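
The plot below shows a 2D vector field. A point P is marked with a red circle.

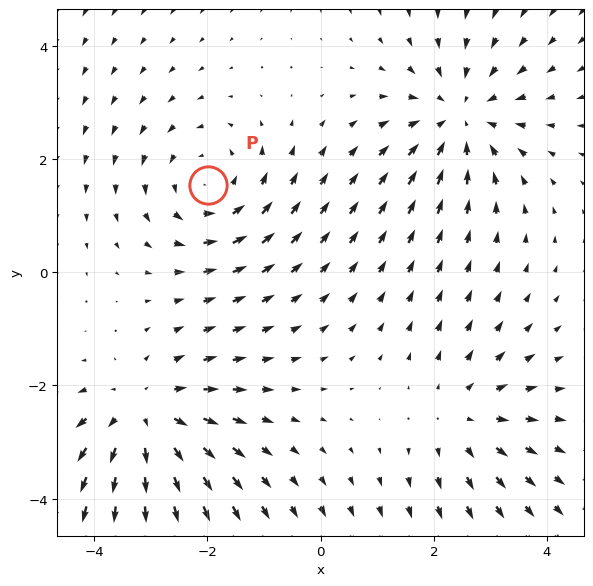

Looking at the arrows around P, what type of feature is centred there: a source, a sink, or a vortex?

At P (-2.0, 1.5) the arrows circulate counterclockwise. Divergence ≈0, curl about +3 — near-zero divergence with nonzero curl is a vortex.

vortex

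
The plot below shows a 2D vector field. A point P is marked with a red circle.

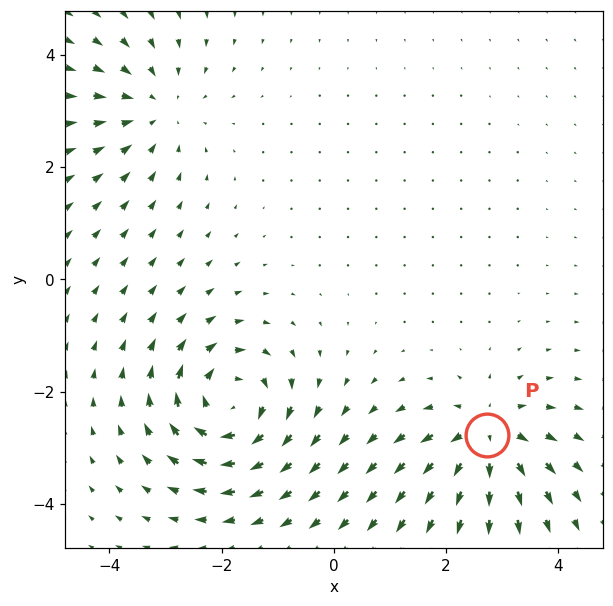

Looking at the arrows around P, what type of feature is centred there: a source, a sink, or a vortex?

source

At P (2.7, -2.8) the arrows spread outward. Divergence about +4, curl ≈0 — positive divergence with near-zero curl is a source.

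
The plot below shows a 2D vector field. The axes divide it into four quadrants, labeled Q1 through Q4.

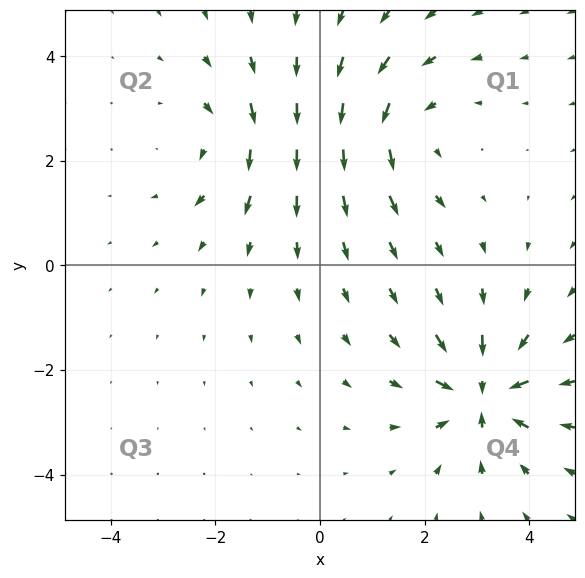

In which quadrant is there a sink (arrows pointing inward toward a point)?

Q4

The sink sits at approximately (3.1, -2.5), which lies in quadrant Q4. The divergence there is about -6, negative as expected for a sink.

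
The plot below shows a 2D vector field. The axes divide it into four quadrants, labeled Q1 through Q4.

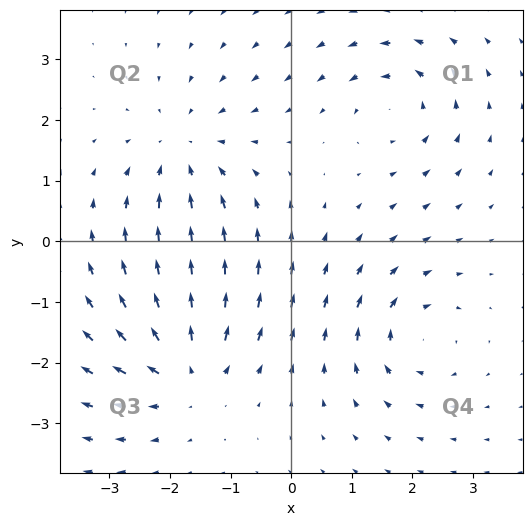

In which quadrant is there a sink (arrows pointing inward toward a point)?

The sink sits at approximately (-1.8, 1.5), which lies in quadrant Q2. The divergence there is about -4, negative as expected for a sink.

Q2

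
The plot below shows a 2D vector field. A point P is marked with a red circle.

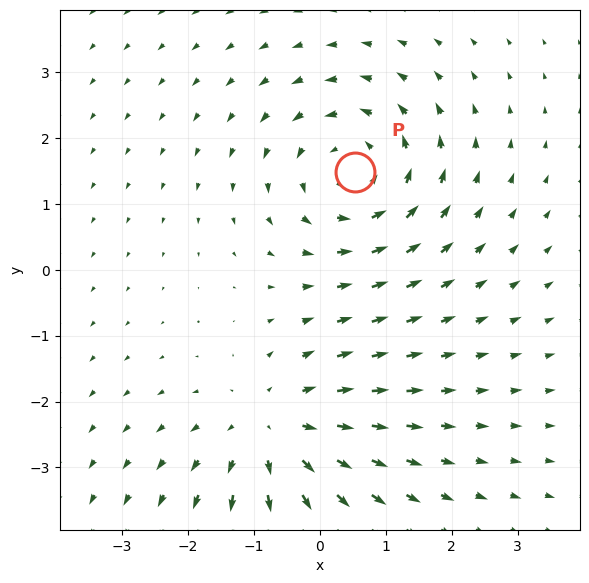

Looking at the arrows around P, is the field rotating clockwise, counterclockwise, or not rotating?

Near P at (0.5, 1.5) the arrows circulate counterclockwise. The curl (z-component) there is about +4; positive curl means counterclockwise rotation.

counterclockwise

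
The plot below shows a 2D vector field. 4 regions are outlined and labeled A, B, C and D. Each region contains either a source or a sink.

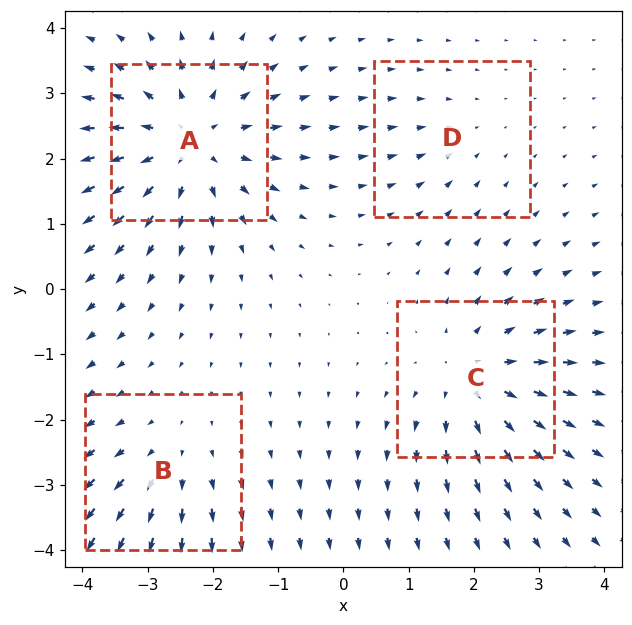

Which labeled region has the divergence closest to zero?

Divergence at each region's feature centre — A: about +6, B: about +3, C: about +5, D: about -2. Region D is closest to zero.

D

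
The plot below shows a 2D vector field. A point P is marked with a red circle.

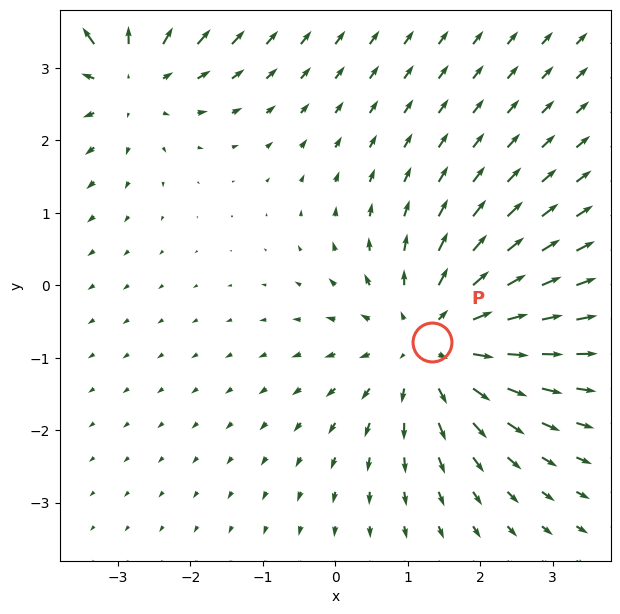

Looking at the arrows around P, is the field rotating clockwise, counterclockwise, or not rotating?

not rotating

Near P at (1.3, -0.8) the arrows show no circulation. The curl there is ≈0.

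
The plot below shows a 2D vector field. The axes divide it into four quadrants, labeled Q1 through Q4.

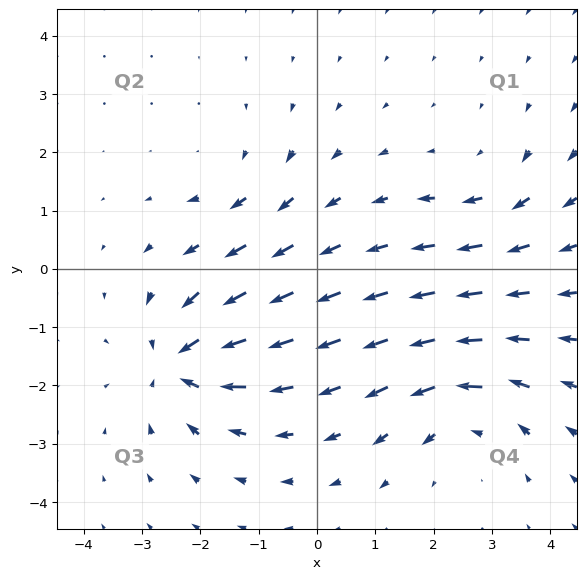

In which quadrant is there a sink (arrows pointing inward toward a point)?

Q3

The sink sits at approximately (-2.3, -1.6), which lies in quadrant Q3. The divergence there is about -6, negative as expected for a sink.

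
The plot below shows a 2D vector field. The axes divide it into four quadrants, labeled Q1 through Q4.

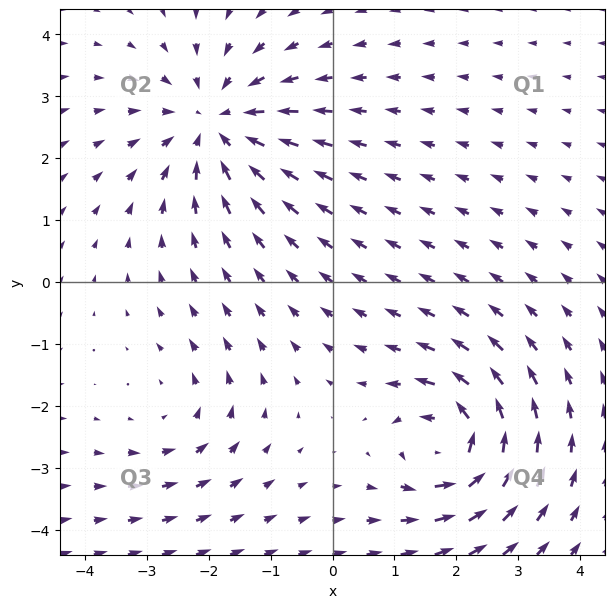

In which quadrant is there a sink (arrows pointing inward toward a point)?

The sink sits at approximately (-1.9, 2.5), which lies in quadrant Q2. The divergence there is about -4, negative as expected for a sink.

Q2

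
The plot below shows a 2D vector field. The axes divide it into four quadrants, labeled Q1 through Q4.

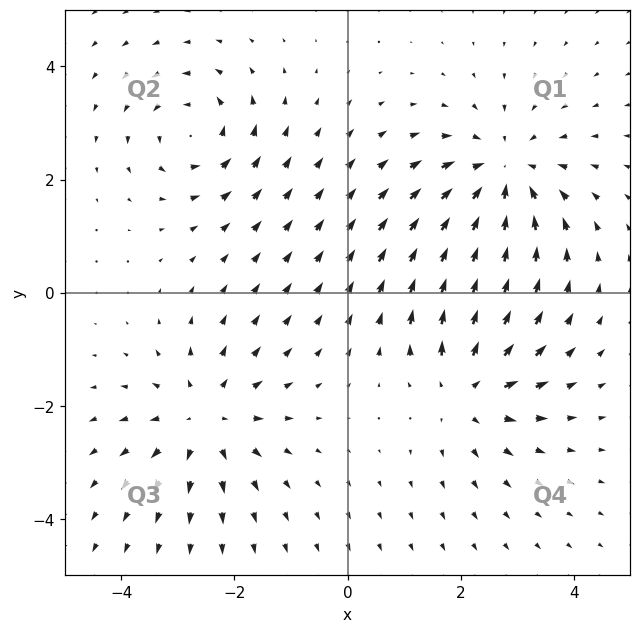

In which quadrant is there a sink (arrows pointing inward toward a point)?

The sink sits at approximately (2.7, 2.1), which lies in quadrant Q1. The divergence there is about -4, negative as expected for a sink.

Q1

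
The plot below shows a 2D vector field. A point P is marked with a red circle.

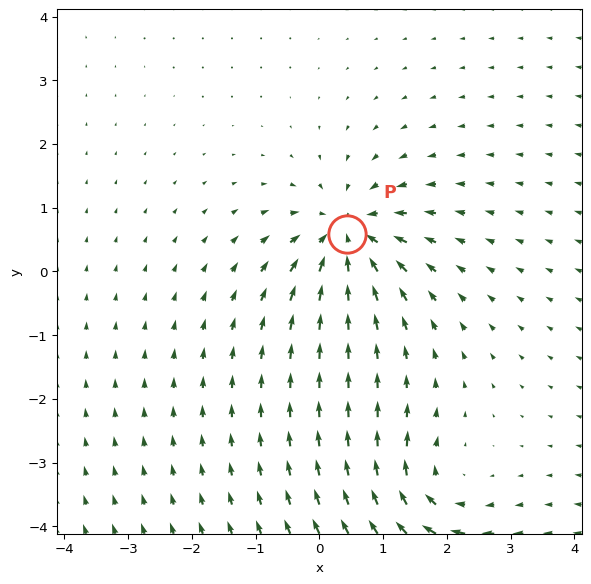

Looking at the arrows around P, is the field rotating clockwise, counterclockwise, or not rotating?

Near P at (0.4, 0.6) the arrows show no circulation. The curl there is ≈0.

not rotating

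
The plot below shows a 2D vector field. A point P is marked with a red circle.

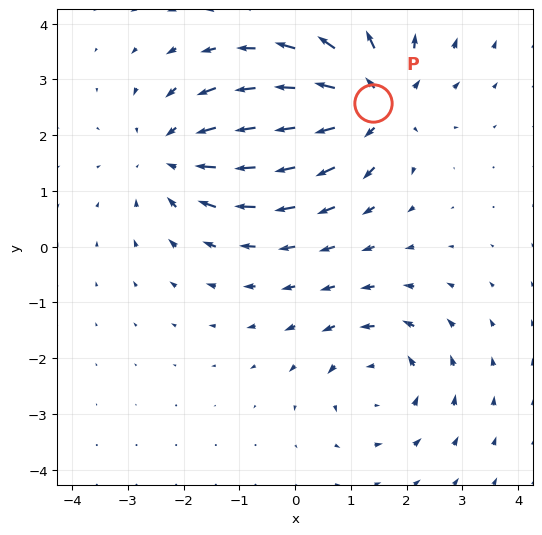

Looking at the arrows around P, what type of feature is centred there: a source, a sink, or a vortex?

At P (1.4, 2.6) the arrows spread outward. Divergence about +5, curl ≈0 — positive divergence with near-zero curl is a source.

source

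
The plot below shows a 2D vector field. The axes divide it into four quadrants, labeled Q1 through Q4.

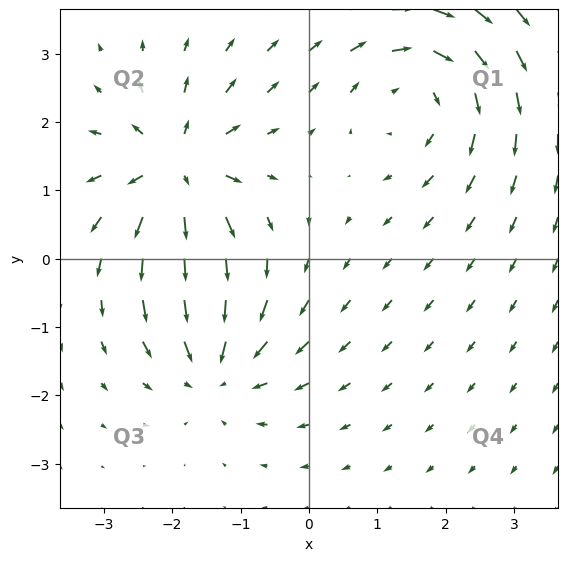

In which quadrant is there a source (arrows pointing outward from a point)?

The source sits at approximately (-1.9, 1.3), which lies in quadrant Q2. The divergence there is about +6, positive as expected for a source.

Q2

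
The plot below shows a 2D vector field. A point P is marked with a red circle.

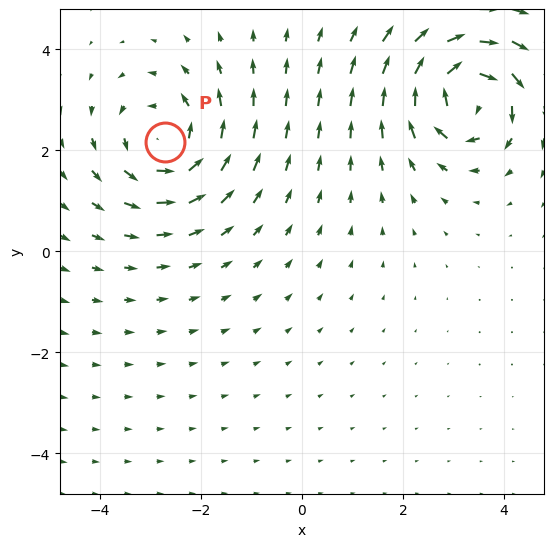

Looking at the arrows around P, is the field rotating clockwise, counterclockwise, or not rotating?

Near P at (-2.7, 2.2) the arrows circulate counterclockwise. The curl (z-component) there is about +3; positive curl means counterclockwise rotation.

counterclockwise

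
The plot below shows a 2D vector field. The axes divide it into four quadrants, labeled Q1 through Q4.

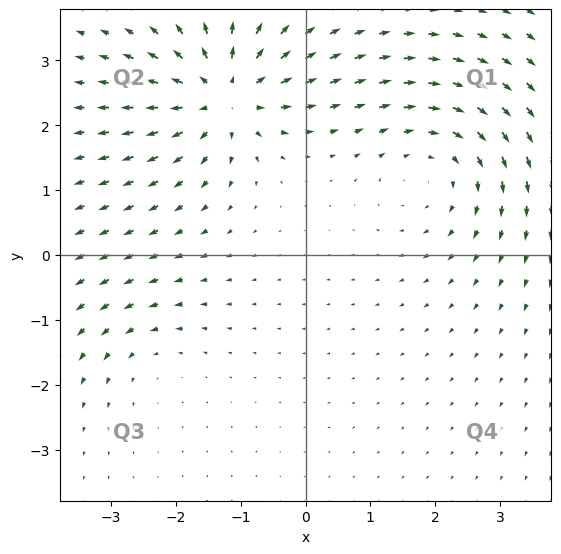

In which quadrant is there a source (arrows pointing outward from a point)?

Q2

The source sits at approximately (-1.3, 2.5), which lies in quadrant Q2. The divergence there is about +7, positive as expected for a source.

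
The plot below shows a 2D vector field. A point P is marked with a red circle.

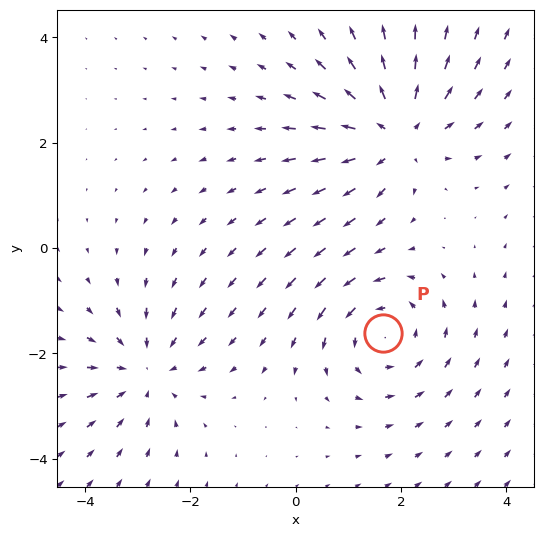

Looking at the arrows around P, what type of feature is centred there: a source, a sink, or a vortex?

At P (1.7, -1.6) the arrows circulate counterclockwise. Divergence ≈0, curl about +4 — near-zero divergence with nonzero curl is a vortex.

vortex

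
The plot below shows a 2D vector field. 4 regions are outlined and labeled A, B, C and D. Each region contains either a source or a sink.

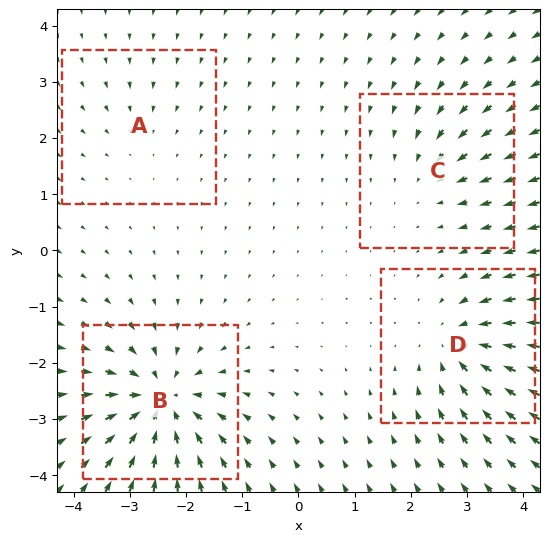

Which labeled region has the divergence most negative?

B

Divergence at each region's feature centre — A: about -2, B: about -9, C: about -4, D: about -6. Region B is most negative.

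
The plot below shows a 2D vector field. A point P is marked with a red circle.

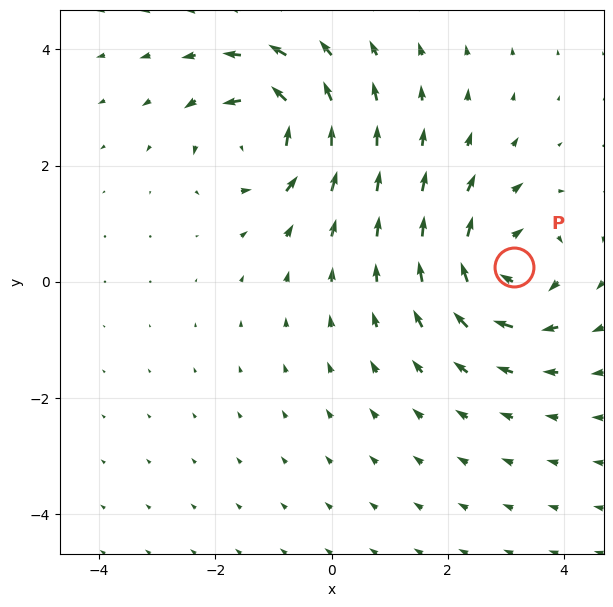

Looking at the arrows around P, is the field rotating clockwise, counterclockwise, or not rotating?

Near P at (3.1, 0.3) the arrows circulate clockwise. The curl (z-component) there is about -6; negative curl means clockwise rotation.

clockwise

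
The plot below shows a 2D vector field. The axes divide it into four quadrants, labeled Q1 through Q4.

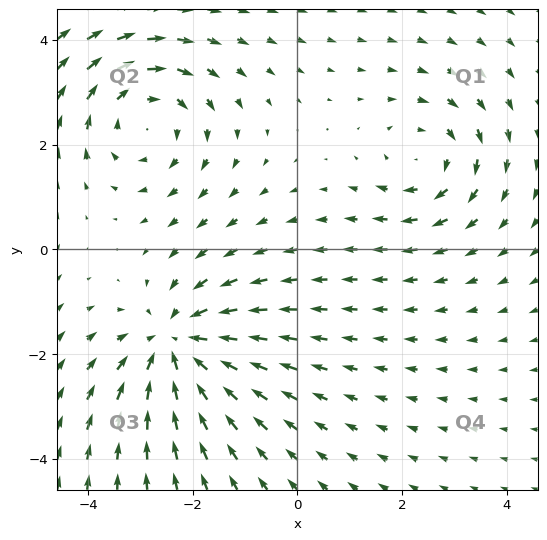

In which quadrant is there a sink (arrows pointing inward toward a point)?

The sink sits at approximately (-2.3, -1.8), which lies in quadrant Q3. The divergence there is about -4, negative as expected for a sink.

Q3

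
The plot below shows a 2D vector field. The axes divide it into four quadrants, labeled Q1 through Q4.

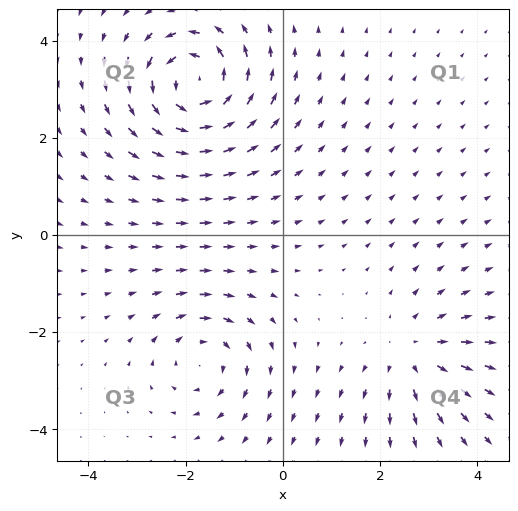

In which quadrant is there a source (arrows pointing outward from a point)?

The source sits at approximately (2.7, -2.4), which lies in quadrant Q4. The divergence there is about +3, positive as expected for a source.

Q4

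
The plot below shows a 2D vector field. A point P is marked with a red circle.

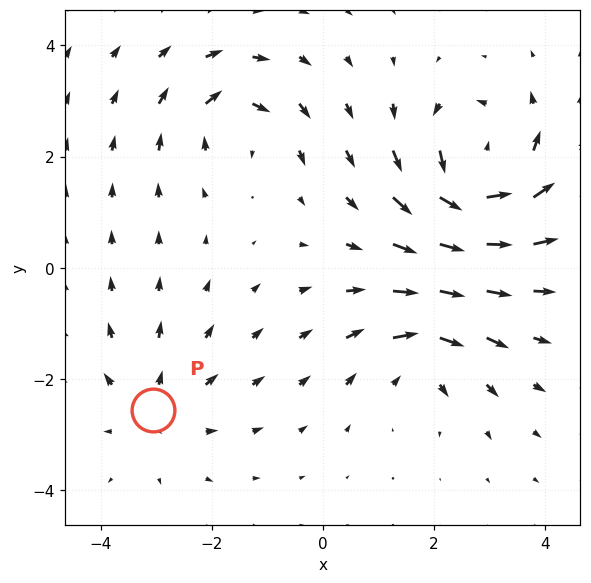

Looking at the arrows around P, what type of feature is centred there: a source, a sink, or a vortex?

At P (-3.1, -2.6) the arrows spread outward. Divergence about +3, curl ≈0 — positive divergence with near-zero curl is a source.

source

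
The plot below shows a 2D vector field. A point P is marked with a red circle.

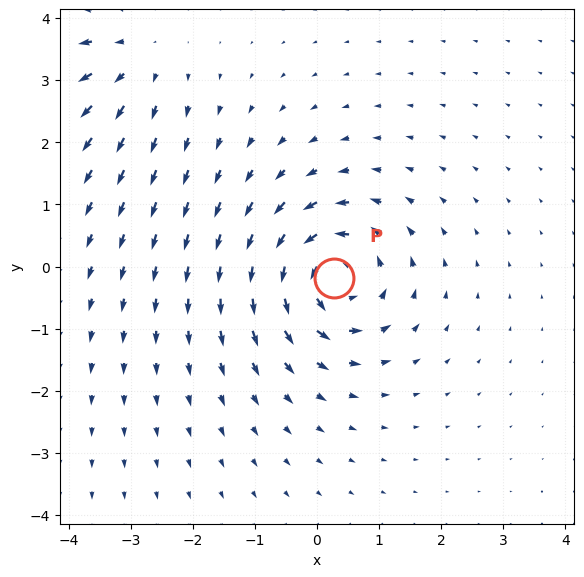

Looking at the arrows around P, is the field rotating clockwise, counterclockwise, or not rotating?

counterclockwise

Near P at (0.3, -0.2) the arrows circulate counterclockwise. The curl (z-component) there is about +6; positive curl means counterclockwise rotation.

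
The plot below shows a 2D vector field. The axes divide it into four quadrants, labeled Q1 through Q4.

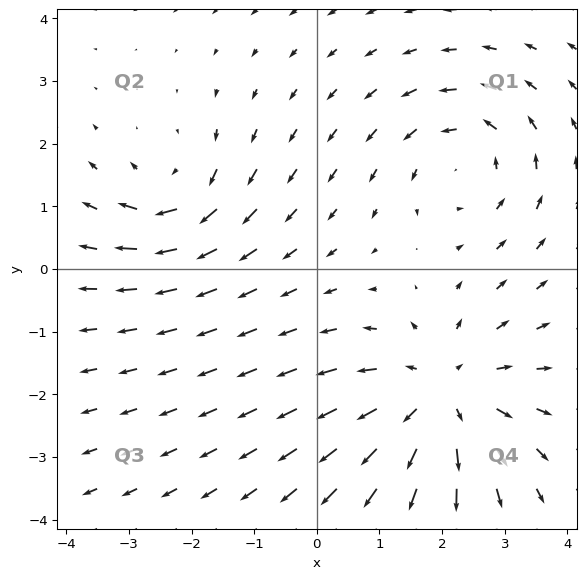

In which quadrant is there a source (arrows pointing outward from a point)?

Q4

The source sits at approximately (2.0, -2.0), which lies in quadrant Q4. The divergence there is about +4, positive as expected for a source.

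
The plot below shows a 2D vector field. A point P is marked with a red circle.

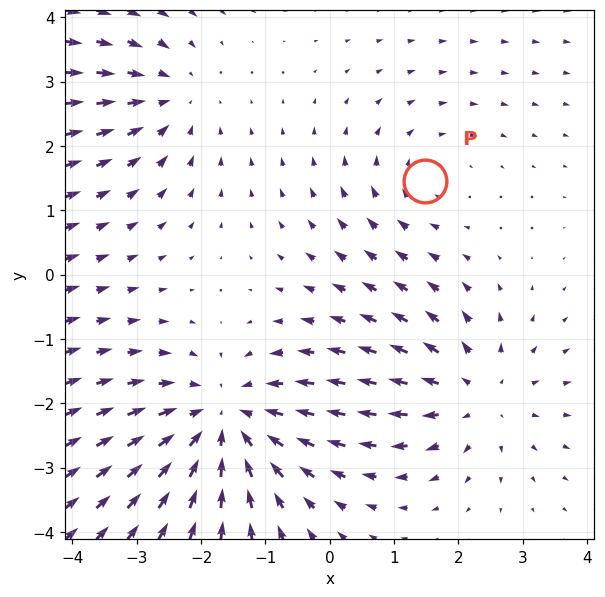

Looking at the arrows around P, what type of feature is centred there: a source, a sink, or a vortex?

vortex

At P (1.5, 1.5) the arrows circulate clockwise. Divergence ≈0, curl about -2 — near-zero divergence with nonzero curl is a vortex.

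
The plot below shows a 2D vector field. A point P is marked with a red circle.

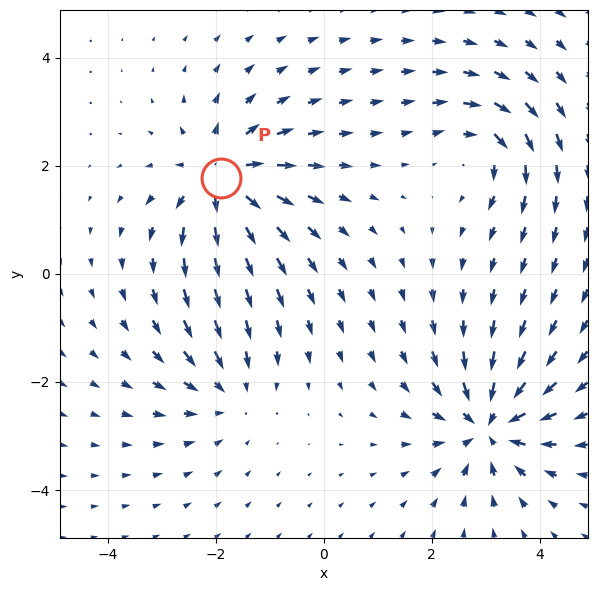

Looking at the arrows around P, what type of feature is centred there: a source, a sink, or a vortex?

At P (-1.9, 1.8) the arrows spread outward. Divergence about +6, curl ≈0 — positive divergence with near-zero curl is a source.

source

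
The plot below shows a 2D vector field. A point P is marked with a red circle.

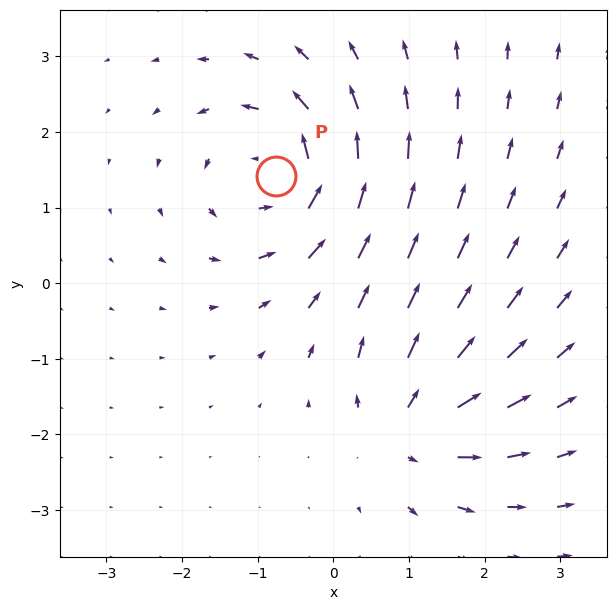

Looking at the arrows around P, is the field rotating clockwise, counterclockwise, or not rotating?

counterclockwise

Near P at (-0.8, 1.4) the arrows circulate counterclockwise. The curl (z-component) there is about +6; positive curl means counterclockwise rotation.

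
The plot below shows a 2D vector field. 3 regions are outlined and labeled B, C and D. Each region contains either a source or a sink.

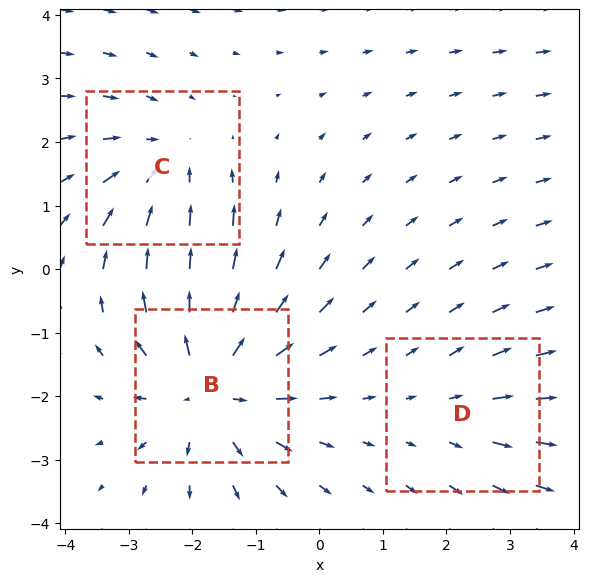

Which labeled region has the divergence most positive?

Divergence at each region's feature centre — B: about +4, C: about -3, D: about +2. Region B is most positive.

B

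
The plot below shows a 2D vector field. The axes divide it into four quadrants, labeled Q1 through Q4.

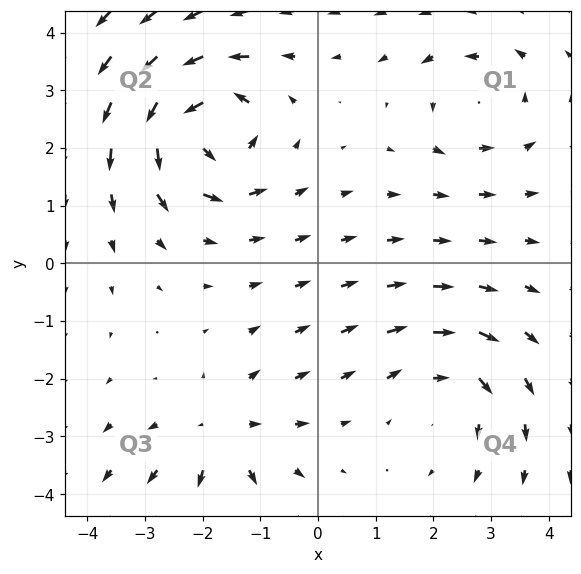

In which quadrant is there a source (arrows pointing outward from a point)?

The source sits at approximately (-1.6, -2.9), which lies in quadrant Q3. The divergence there is about +3, positive as expected for a source.

Q3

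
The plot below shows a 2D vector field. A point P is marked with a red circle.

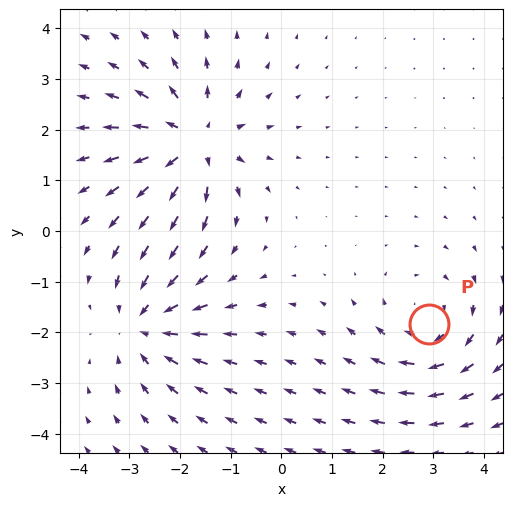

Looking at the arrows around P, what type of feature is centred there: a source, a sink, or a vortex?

At P (2.9, -1.8) the arrows circulate clockwise. Divergence ≈0, curl about -4 — near-zero divergence with nonzero curl is a vortex.

vortex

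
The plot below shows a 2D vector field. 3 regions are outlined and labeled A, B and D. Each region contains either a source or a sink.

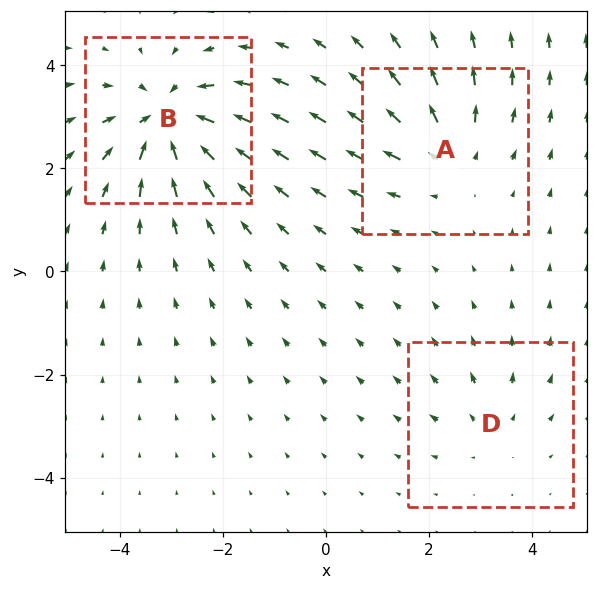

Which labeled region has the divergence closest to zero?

Divergence at each region's feature centre — A: about +3, B: about -5, D: about +2. Region D is closest to zero.

D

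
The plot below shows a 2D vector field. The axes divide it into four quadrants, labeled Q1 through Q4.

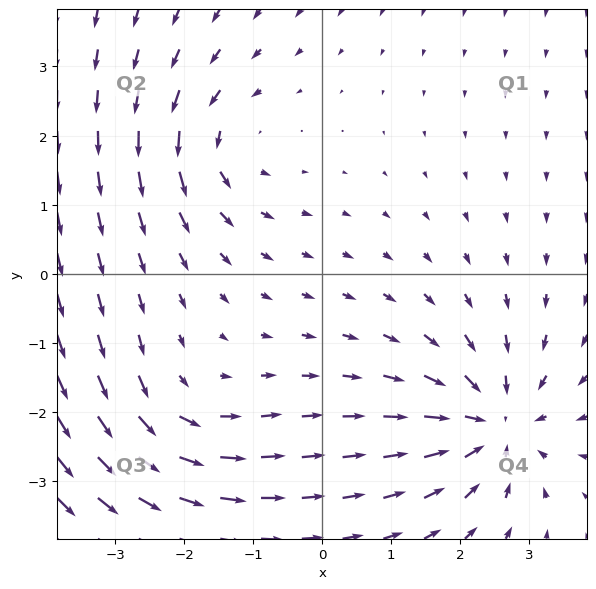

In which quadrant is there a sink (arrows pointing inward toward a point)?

The sink sits at approximately (2.5, -2.2), which lies in quadrant Q4. The divergence there is about -5, negative as expected for a sink.

Q4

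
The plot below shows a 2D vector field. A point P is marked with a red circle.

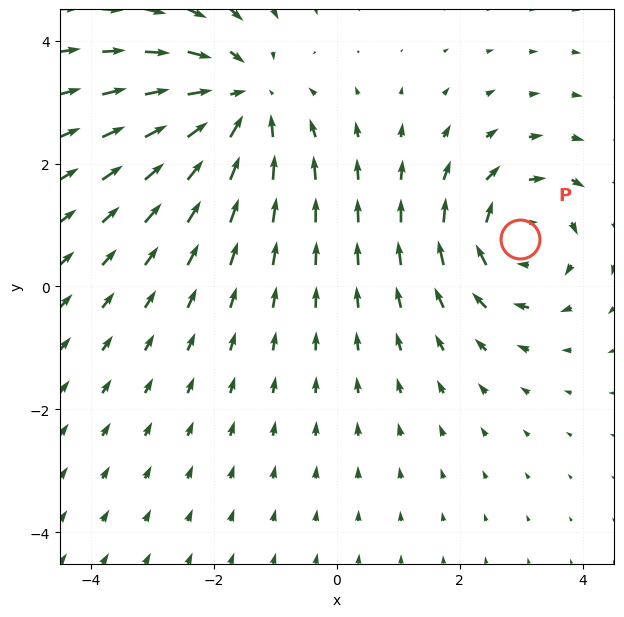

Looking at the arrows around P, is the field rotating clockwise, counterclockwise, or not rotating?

clockwise

Near P at (3.0, 0.8) the arrows circulate clockwise. The curl (z-component) there is about -3; negative curl means clockwise rotation.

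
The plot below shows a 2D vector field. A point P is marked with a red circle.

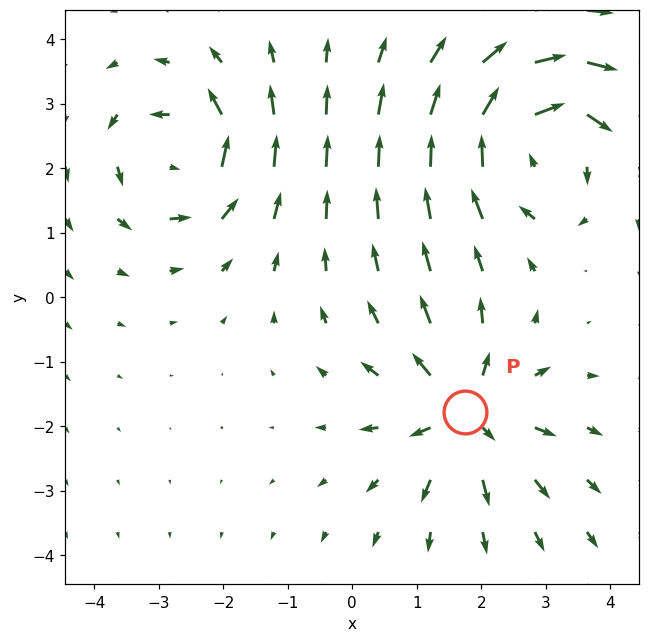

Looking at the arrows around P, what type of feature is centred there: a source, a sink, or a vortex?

At P (1.8, -1.8) the arrows spread outward. Divergence about +4, curl ≈0 — positive divergence with near-zero curl is a source.

source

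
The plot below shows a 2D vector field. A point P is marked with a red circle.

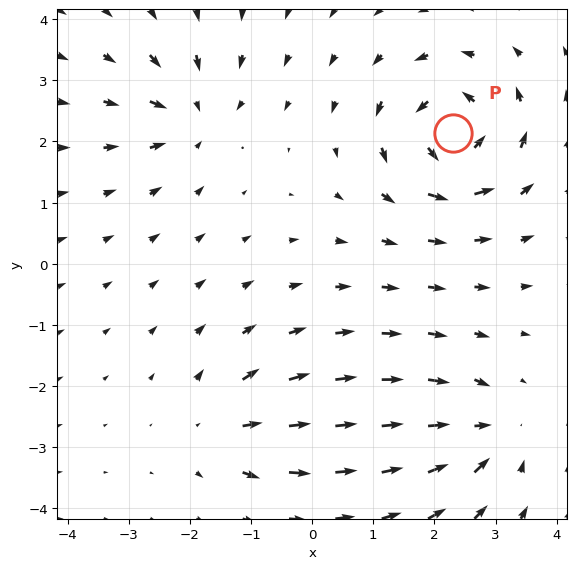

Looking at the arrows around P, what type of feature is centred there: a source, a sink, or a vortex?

At P (2.3, 2.1) the arrows circulate counterclockwise. Divergence ≈0, curl about +6 — near-zero divergence with nonzero curl is a vortex.

vortex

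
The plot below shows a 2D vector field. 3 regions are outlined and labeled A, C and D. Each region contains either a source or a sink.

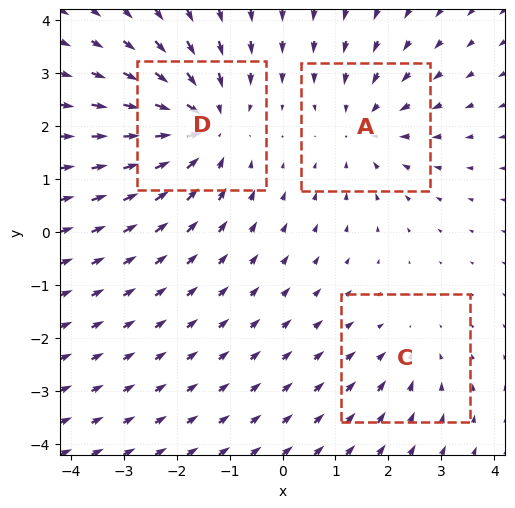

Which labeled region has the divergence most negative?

Divergence at each region's feature centre — A: about -3, C: about -2, D: about -4. Region D is most negative.

D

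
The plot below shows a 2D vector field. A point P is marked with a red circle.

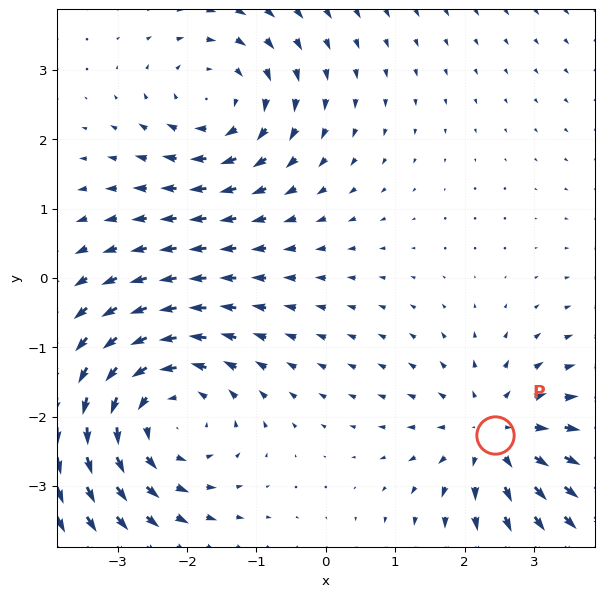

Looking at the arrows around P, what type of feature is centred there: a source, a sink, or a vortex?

source

At P (2.4, -2.3) the arrows spread outward. Divergence about +4, curl ≈0 — positive divergence with near-zero curl is a source.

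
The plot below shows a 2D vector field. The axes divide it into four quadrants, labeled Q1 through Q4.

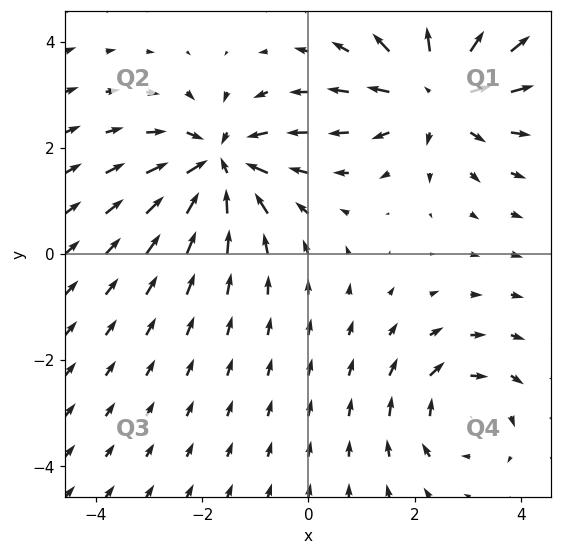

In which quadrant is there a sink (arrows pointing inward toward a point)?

The sink sits at approximately (-1.7, 1.7), which lies in quadrant Q2. The divergence there is about -5, negative as expected for a sink.

Q2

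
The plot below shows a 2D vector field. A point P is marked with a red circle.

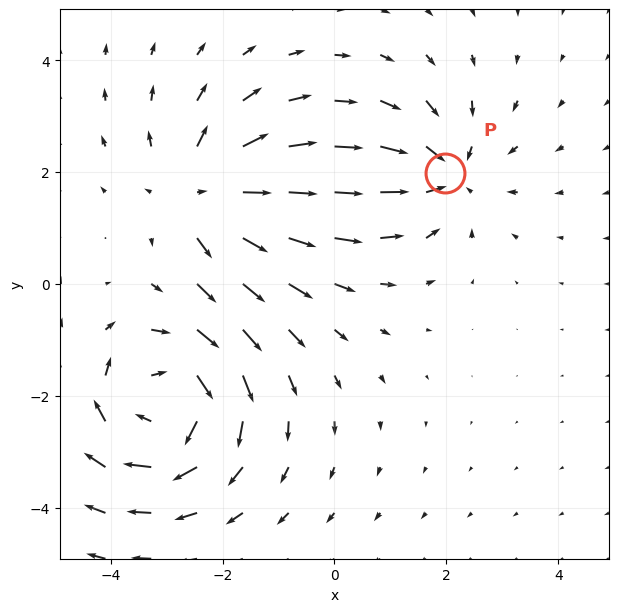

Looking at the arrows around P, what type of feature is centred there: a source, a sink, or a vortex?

At P (2.0, 2.0) the arrows converge inward. Divergence about -3, curl ≈0 — negative divergence with near-zero curl is a sink.

sink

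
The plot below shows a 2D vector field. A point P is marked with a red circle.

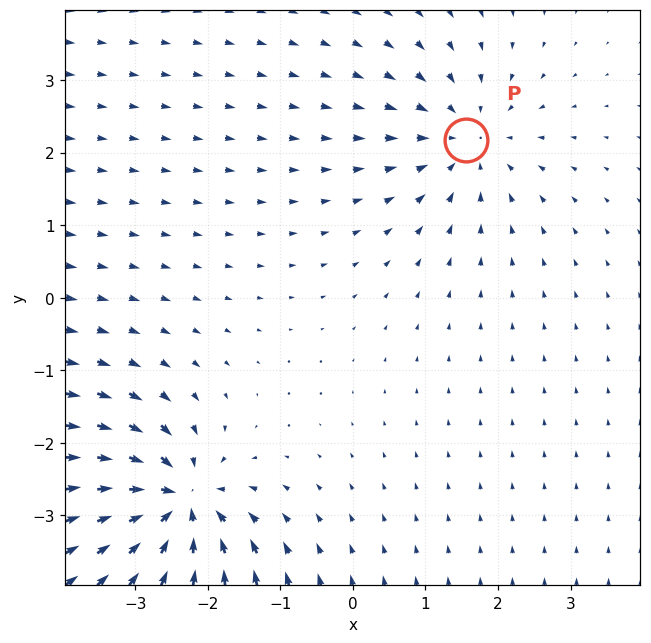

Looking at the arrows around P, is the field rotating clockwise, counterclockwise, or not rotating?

Near P at (1.6, 2.2) the arrows show no circulation. The curl there is ≈0.

not rotating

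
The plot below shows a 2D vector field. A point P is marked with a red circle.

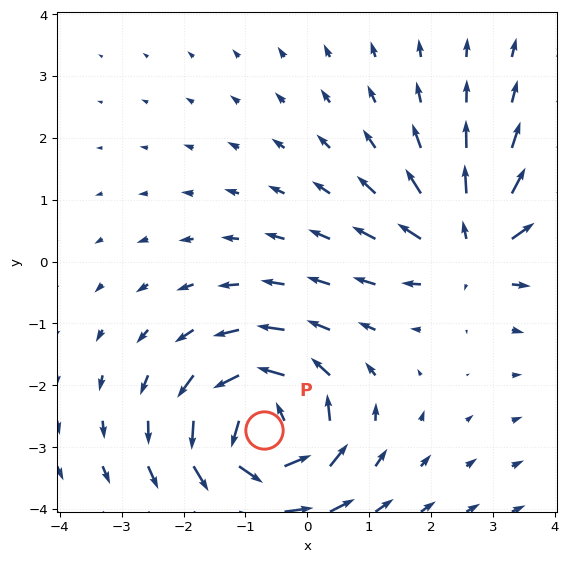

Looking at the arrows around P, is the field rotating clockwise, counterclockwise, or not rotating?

Near P at (-0.7, -2.7) the arrows circulate counterclockwise. The curl (z-component) there is about +5; positive curl means counterclockwise rotation.

counterclockwise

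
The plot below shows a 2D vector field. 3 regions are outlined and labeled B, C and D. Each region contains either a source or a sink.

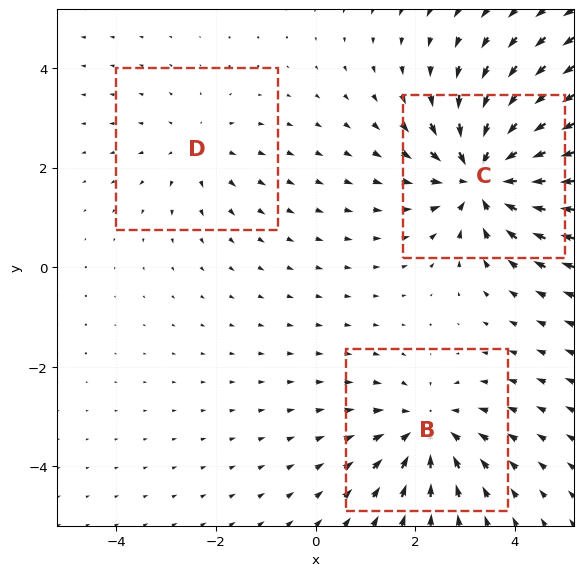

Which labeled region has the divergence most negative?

Divergence at each region's feature centre — B: about -3, C: about -5, D: about +2. Region C is most negative.

C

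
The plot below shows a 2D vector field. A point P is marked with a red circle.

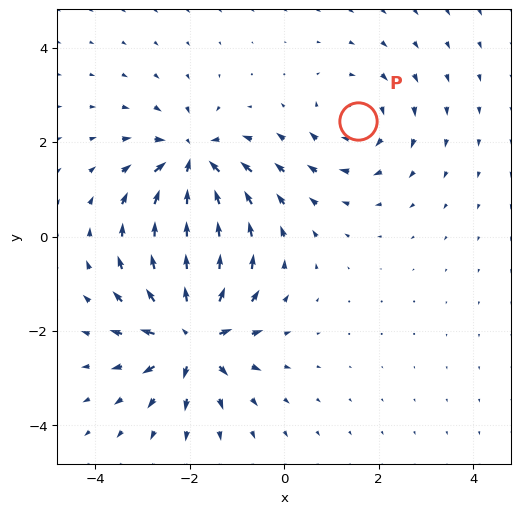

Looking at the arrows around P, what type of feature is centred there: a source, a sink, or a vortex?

At P (1.6, 2.5) the arrows circulate clockwise. Divergence ≈0, curl about -3 — near-zero divergence with nonzero curl is a vortex.

vortex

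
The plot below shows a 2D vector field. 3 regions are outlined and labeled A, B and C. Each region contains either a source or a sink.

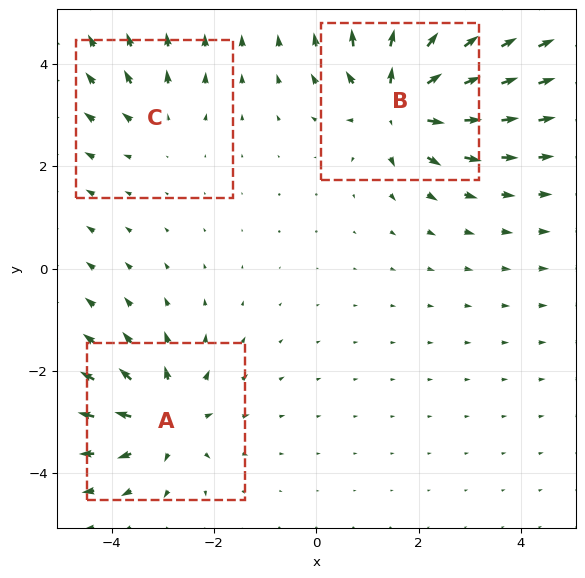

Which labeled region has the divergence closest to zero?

C

Divergence at each region's feature centre — A: about +4, B: about +6, C: about +2. Region C is closest to zero.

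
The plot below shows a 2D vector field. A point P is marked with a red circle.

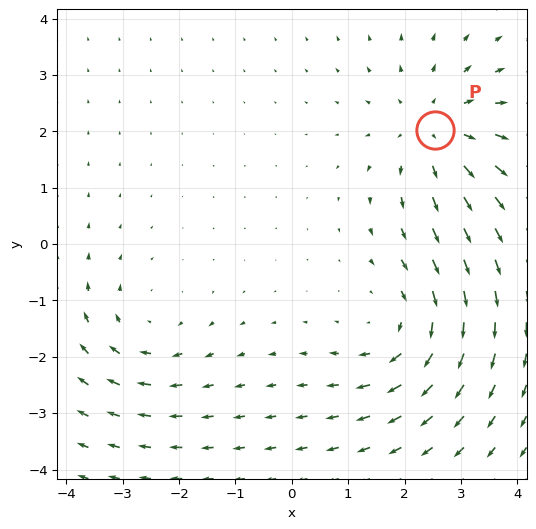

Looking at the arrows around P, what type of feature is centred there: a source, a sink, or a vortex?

At P (2.5, 2.0) the arrows spread outward. Divergence about +4, curl ≈0 — positive divergence with near-zero curl is a source.

source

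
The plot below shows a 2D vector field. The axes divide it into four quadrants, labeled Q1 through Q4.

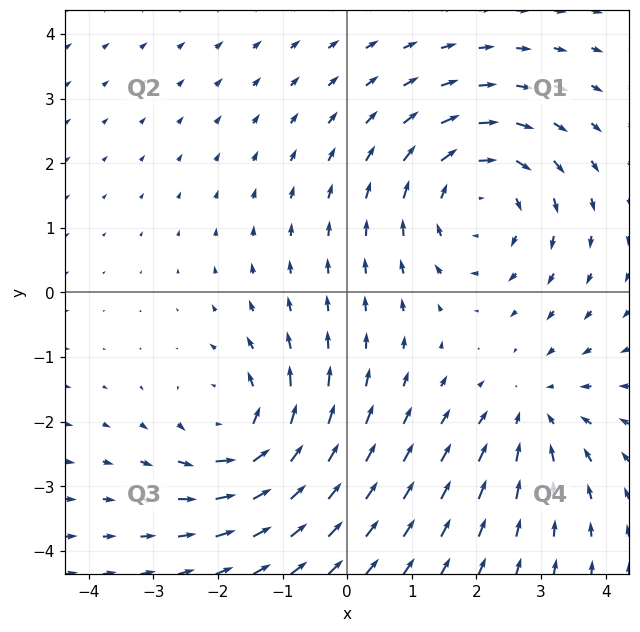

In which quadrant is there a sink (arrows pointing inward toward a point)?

Q4

The sink sits at approximately (2.9, -1.8), which lies in quadrant Q4. The divergence there is about -3, negative as expected for a sink.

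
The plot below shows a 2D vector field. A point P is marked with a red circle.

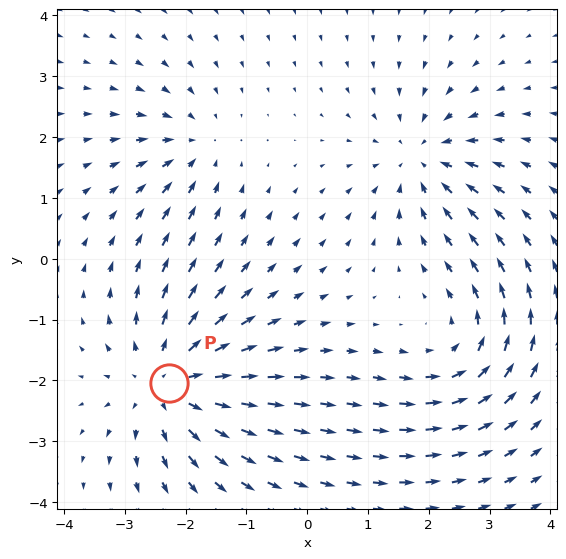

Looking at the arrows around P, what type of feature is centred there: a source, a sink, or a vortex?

source

At P (-2.3, -2.0) the arrows spread outward. Divergence about +5, curl ≈0 — positive divergence with near-zero curl is a source.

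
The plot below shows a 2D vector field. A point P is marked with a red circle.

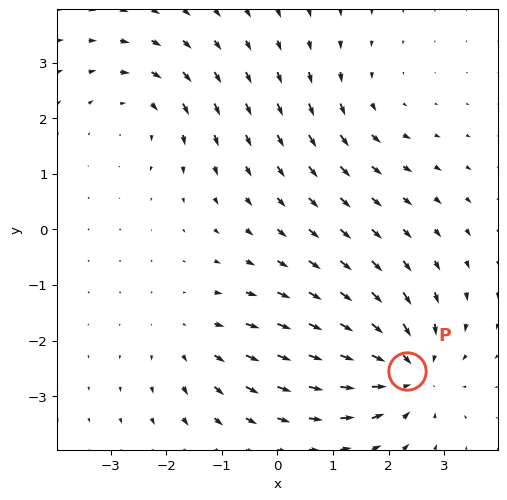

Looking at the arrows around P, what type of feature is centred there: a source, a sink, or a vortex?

At P (2.3, -2.5) the arrows converge inward. Divergence about -5, curl ≈0 — negative divergence with near-zero curl is a sink.

sink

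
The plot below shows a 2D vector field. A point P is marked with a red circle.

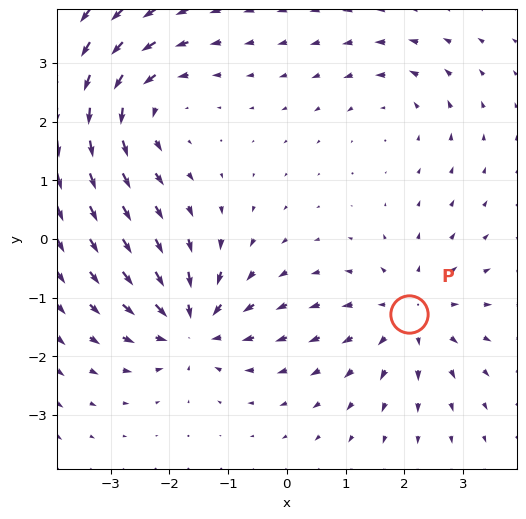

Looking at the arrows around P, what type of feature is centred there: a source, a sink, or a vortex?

source

At P (2.1, -1.3) the arrows spread outward. Divergence about +4, curl ≈0 — positive divergence with near-zero curl is a source.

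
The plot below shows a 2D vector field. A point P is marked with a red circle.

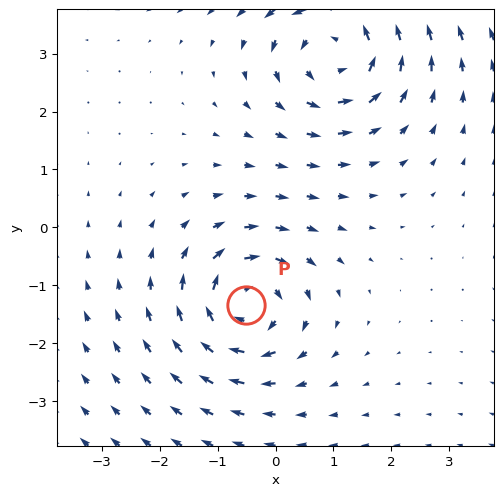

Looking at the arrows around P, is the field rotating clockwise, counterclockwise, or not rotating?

clockwise

Near P at (-0.5, -1.3) the arrows circulate clockwise. The curl (z-component) there is about -5; negative curl means clockwise rotation.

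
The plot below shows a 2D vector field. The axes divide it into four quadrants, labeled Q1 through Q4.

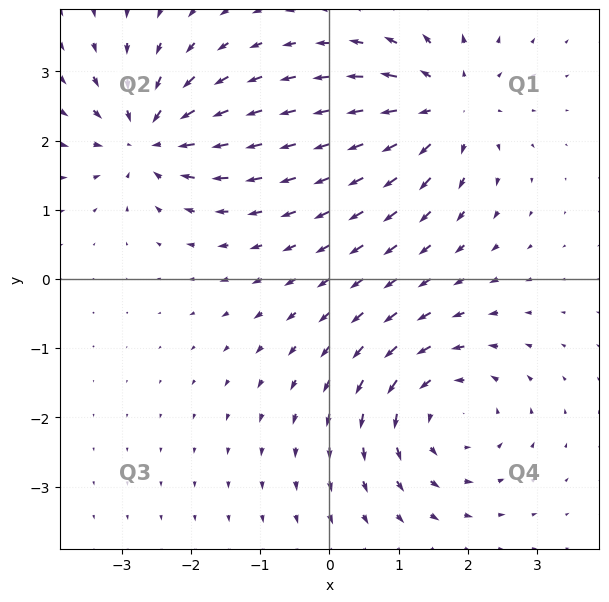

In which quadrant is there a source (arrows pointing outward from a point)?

The source sits at approximately (1.7, 2.5), which lies in quadrant Q1. The divergence there is about +5, positive as expected for a source.

Q1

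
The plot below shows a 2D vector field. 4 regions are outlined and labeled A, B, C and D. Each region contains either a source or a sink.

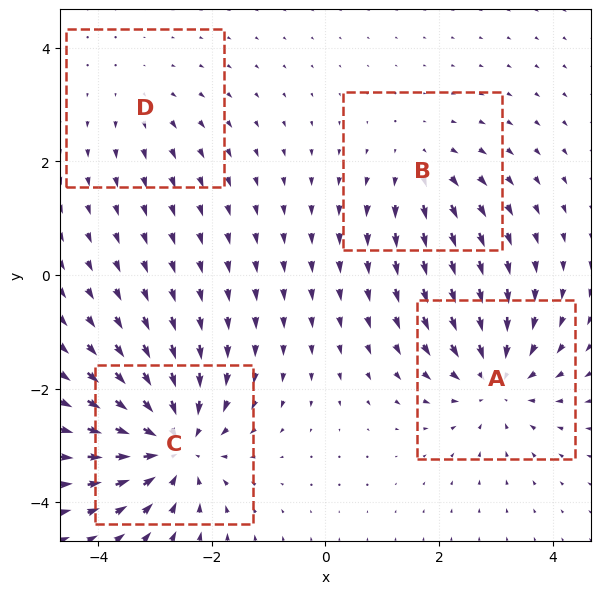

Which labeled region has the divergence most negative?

Divergence at each region's feature centre — A: about -5, B: about +3, C: about -6, D: about +2. Region C is most negative.

C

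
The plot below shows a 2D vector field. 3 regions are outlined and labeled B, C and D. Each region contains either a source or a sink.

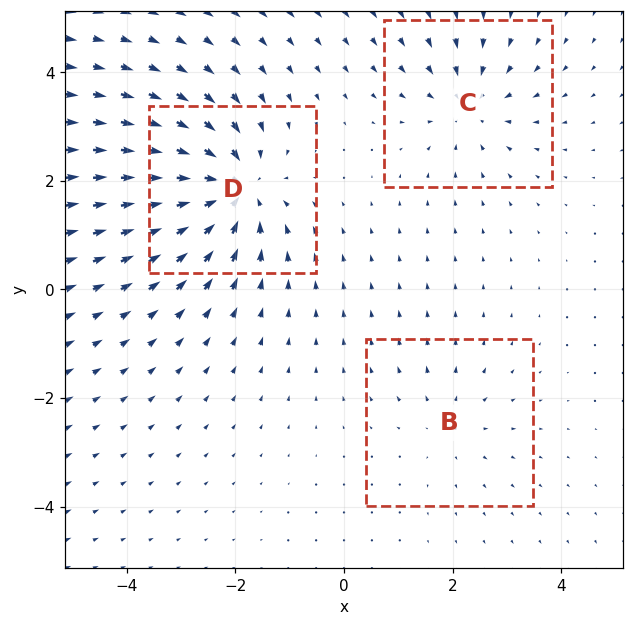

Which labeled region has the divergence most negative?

Divergence at each region's feature centre — B: about +2, C: about -3, D: about -5. Region D is most negative.

D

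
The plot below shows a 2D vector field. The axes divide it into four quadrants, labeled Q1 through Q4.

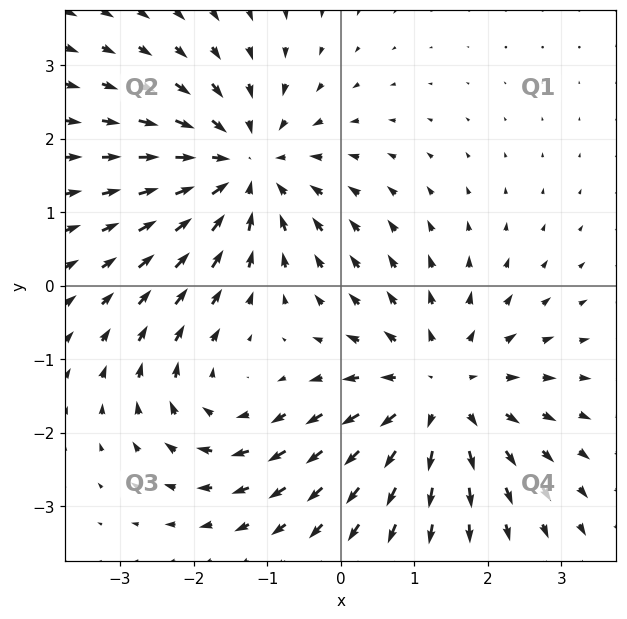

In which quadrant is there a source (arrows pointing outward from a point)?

Q4

The source sits at approximately (1.3, -1.4), which lies in quadrant Q4. The divergence there is about +4, positive as expected for a source.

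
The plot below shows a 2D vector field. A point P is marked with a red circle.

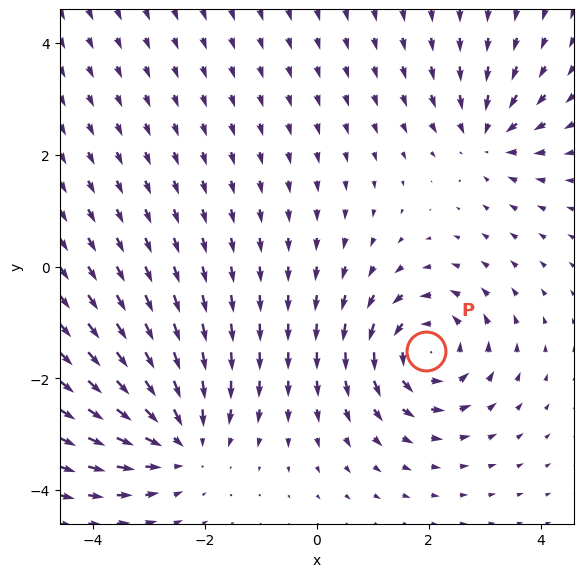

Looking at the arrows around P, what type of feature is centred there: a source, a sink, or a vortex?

At P (1.9, -1.5) the arrows circulate counterclockwise. Divergence ≈0, curl about +5 — near-zero divergence with nonzero curl is a vortex.

vortex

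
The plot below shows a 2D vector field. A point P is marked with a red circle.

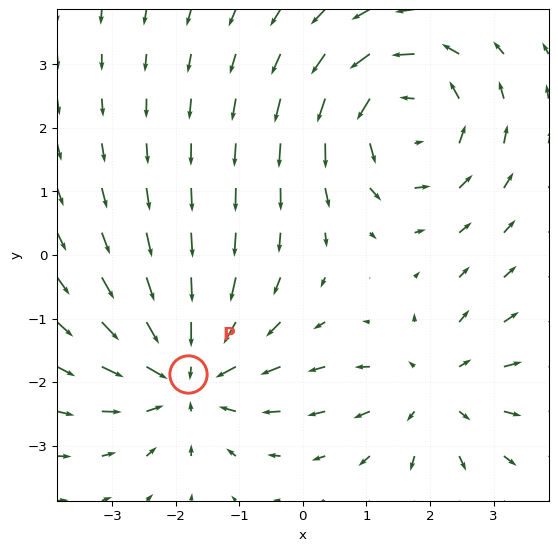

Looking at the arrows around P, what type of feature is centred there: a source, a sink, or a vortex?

sink

At P (-1.8, -1.9) the arrows converge inward. Divergence about -5, curl ≈0 — negative divergence with near-zero curl is a sink.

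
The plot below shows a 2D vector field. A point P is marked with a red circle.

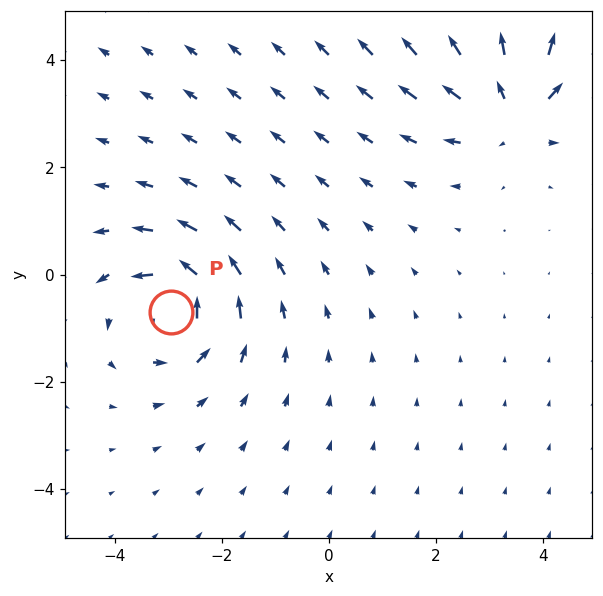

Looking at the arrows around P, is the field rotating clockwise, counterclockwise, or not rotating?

Near P at (-2.9, -0.7) the arrows circulate counterclockwise. The curl (z-component) there is about +5; positive curl means counterclockwise rotation.

counterclockwise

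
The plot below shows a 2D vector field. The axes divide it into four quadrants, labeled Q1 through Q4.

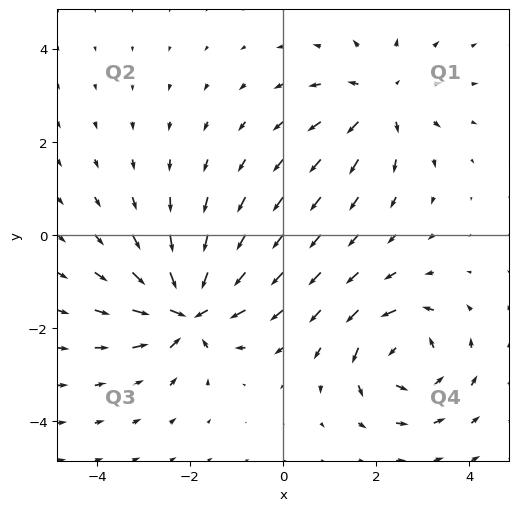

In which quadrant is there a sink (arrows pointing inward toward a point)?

Q3

The sink sits at approximately (-2.0, -1.6), which lies in quadrant Q3. The divergence there is about -7, negative as expected for a sink.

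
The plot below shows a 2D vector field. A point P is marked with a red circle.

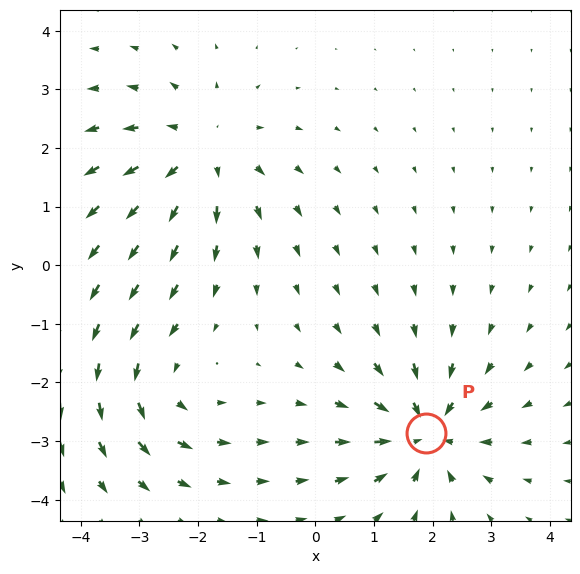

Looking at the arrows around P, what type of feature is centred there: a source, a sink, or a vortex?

At P (1.9, -2.9) the arrows converge inward. Divergence about -6, curl ≈0 — negative divergence with near-zero curl is a sink.

sink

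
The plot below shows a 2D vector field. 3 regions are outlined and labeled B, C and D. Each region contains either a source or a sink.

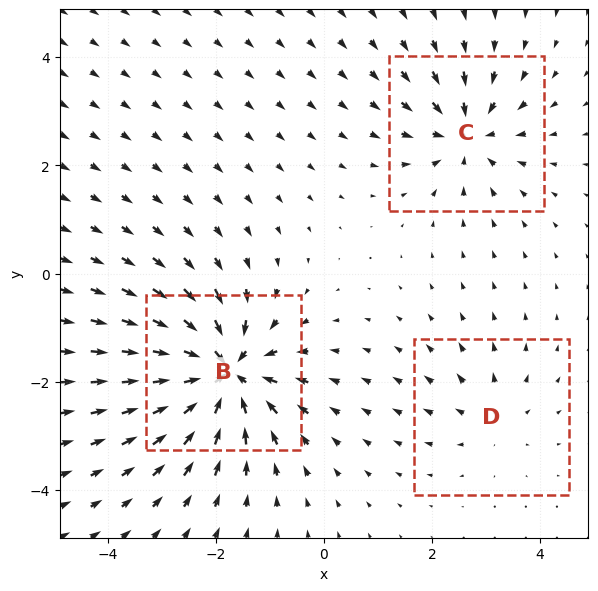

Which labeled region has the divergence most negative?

B

Divergence at each region's feature centre — B: about -7, C: about -4, D: about +2. Region B is most negative.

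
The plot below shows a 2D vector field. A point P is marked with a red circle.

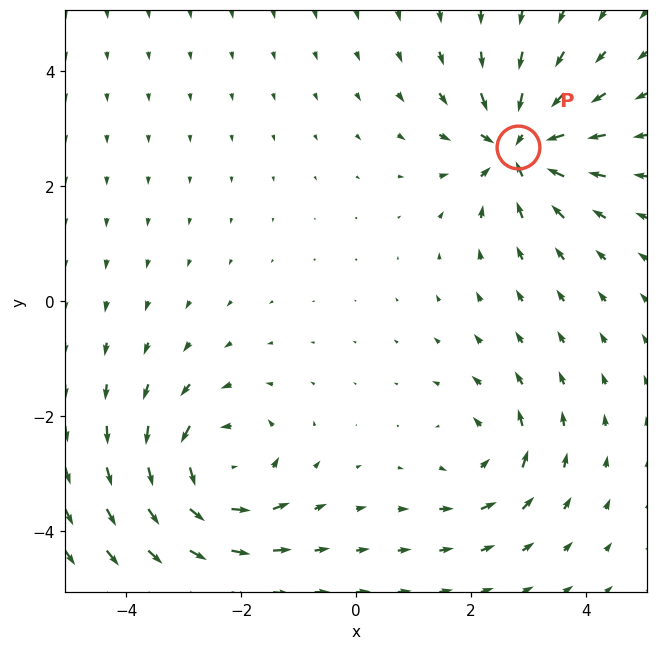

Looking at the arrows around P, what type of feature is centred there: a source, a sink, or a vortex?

At P (2.8, 2.7) the arrows converge inward. Divergence about -6, curl ≈0 — negative divergence with near-zero curl is a sink.

sink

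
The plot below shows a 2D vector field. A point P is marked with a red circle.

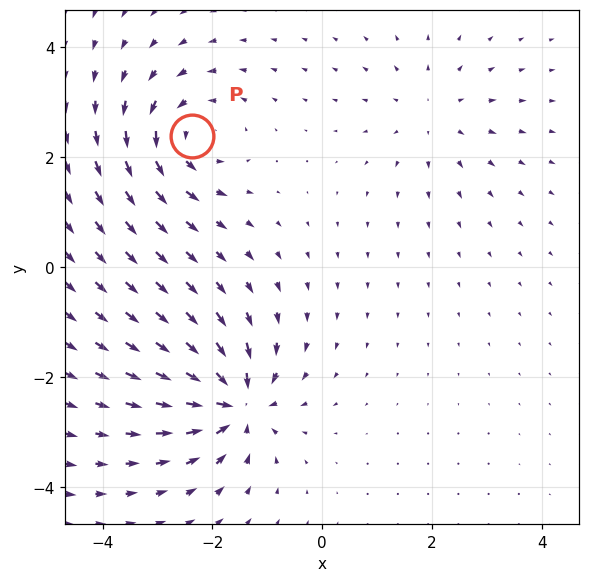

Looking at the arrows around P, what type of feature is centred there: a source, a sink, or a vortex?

At P (-2.4, 2.4) the arrows circulate counterclockwise. Divergence ≈0, curl about +4 — near-zero divergence with nonzero curl is a vortex.

vortex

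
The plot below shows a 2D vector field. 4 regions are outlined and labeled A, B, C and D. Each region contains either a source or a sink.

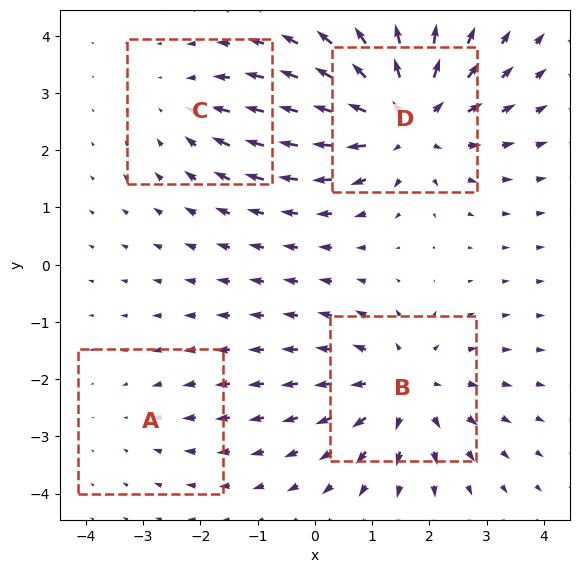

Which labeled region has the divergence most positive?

D

Divergence at each region's feature centre — A: about -2, B: about +5, C: about -3, D: about +6. Region D is most positive.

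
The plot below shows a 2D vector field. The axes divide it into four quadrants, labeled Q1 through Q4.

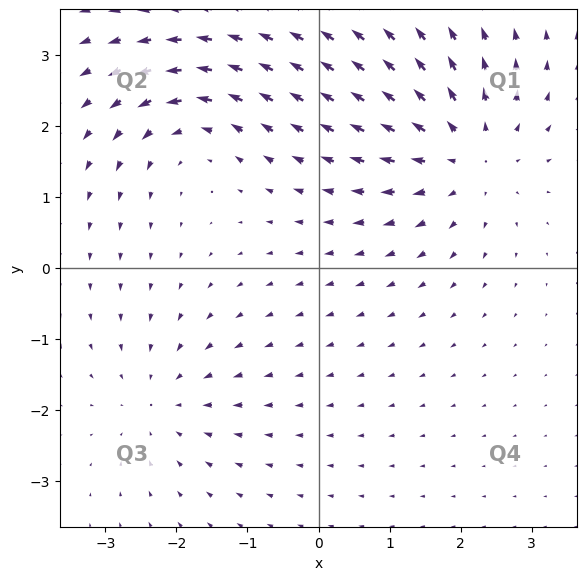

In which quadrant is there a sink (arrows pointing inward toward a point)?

Q3

The sink sits at approximately (-2.2, -1.9), which lies in quadrant Q3. The divergence there is about -3, negative as expected for a sink.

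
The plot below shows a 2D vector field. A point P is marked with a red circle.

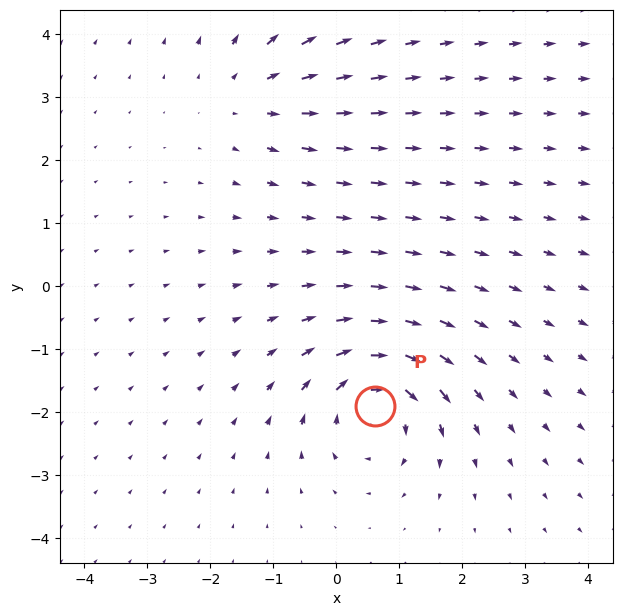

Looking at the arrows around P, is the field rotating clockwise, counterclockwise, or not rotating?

clockwise

Near P at (0.6, -1.9) the arrows circulate clockwise. The curl (z-component) there is about -5; negative curl means clockwise rotation.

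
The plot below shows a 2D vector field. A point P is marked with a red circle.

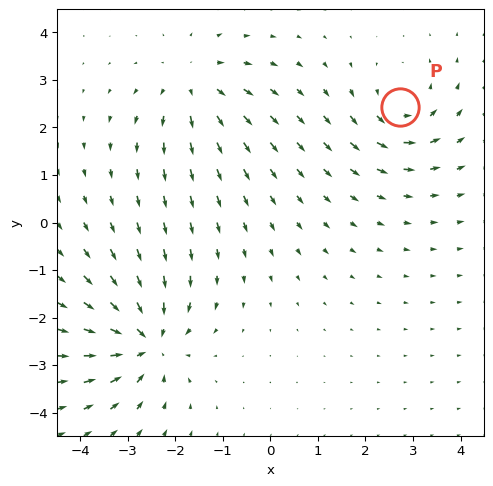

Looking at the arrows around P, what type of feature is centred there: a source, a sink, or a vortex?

vortex

At P (2.7, 2.4) the arrows circulate counterclockwise. Divergence ≈0, curl about +3 — near-zero divergence with nonzero curl is a vortex.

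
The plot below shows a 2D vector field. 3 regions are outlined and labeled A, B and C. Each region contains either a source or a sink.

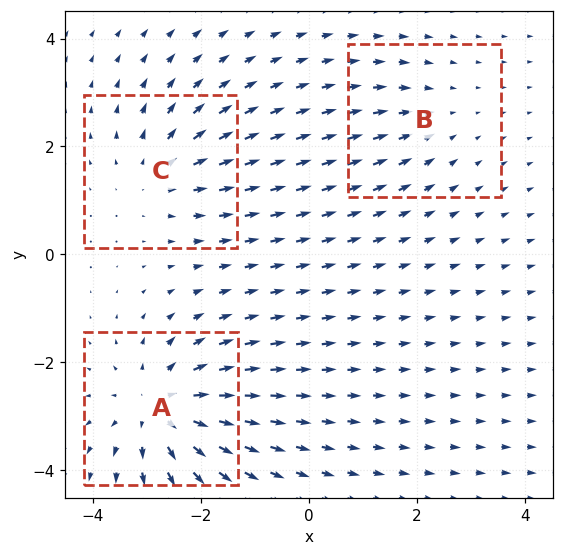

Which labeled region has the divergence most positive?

A

Divergence at each region's feature centre — A: about +5, B: about -2, C: about +3. Region A is most positive.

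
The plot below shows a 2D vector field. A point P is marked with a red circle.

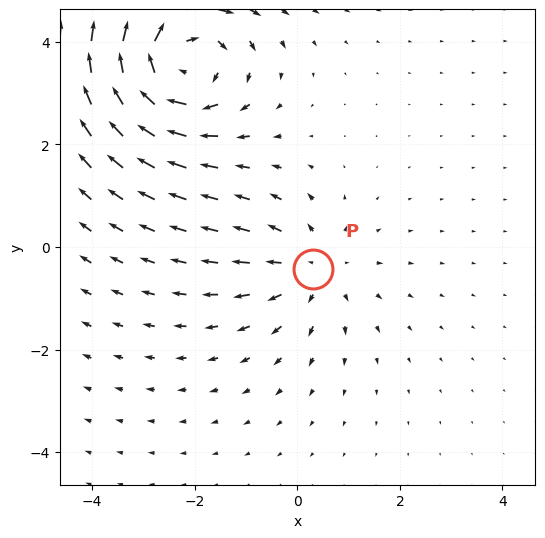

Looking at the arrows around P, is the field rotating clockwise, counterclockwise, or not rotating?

not rotating

Near P at (0.3, -0.4) the arrows show no circulation. The curl there is ≈0.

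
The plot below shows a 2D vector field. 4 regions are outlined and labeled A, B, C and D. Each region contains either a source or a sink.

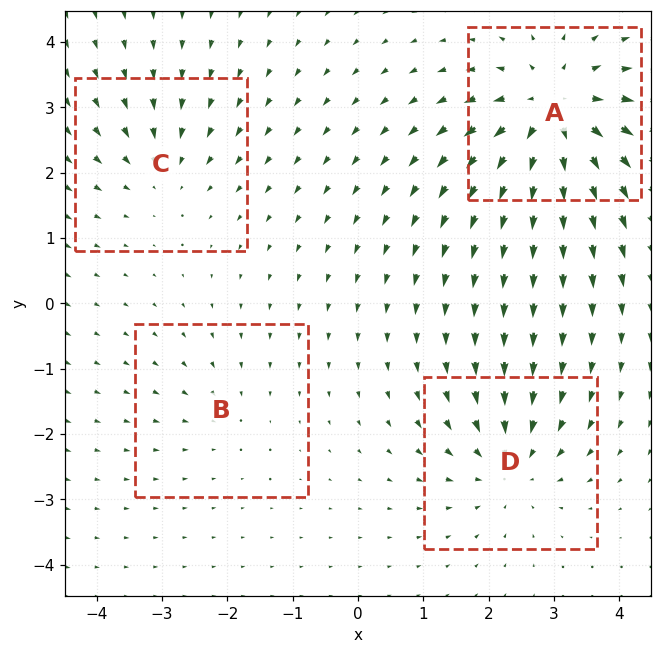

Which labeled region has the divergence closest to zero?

B

Divergence at each region's feature centre — A: about +8, B: about -2, C: about -4, D: about -5. Region B is closest to zero.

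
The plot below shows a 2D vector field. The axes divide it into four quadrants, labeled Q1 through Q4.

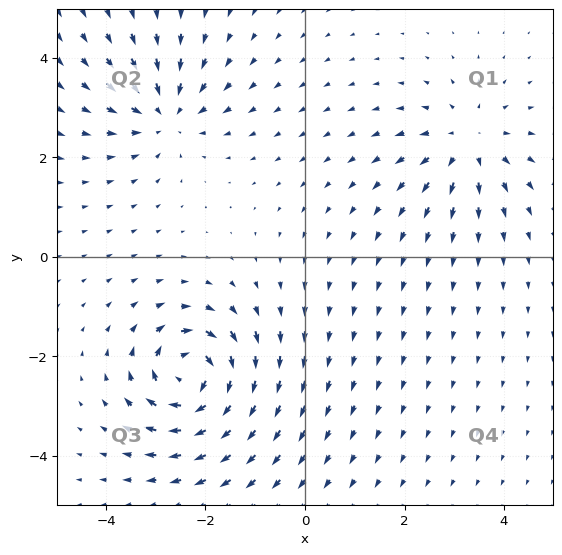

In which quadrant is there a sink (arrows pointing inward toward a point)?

The sink sits at approximately (-2.8, 2.9), which lies in quadrant Q2. The divergence there is about -4, negative as expected for a sink.

Q2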